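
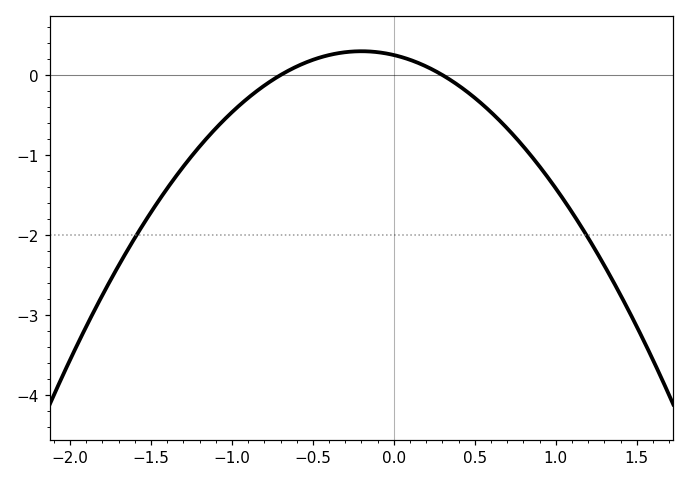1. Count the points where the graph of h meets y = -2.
2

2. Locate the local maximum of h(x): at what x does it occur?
-0.2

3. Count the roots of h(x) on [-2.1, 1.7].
2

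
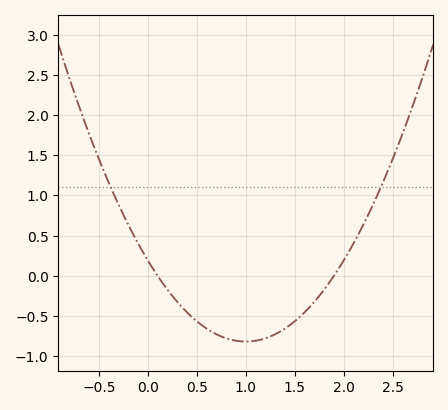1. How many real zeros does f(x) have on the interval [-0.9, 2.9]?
2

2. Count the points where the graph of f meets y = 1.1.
2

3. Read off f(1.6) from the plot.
-0.454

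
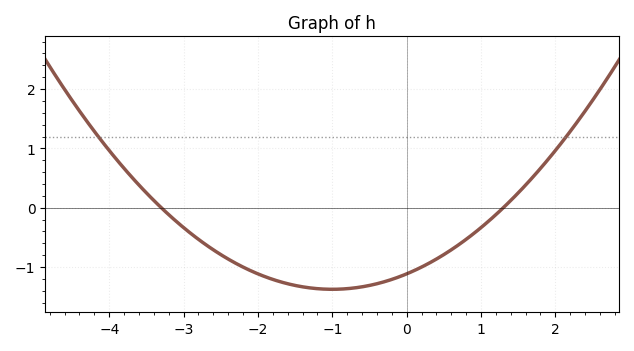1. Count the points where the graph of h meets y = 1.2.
2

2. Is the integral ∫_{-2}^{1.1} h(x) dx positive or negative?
negative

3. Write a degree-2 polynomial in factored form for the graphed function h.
y = 0.26(x + 3.3)(x - 1.3)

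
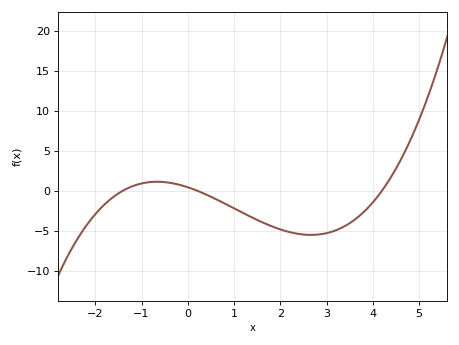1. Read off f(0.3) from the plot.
0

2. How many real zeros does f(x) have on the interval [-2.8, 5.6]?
3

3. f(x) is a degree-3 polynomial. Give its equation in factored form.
y = 0.36(x + 1.4)(x - 0.2)(x - 4.2)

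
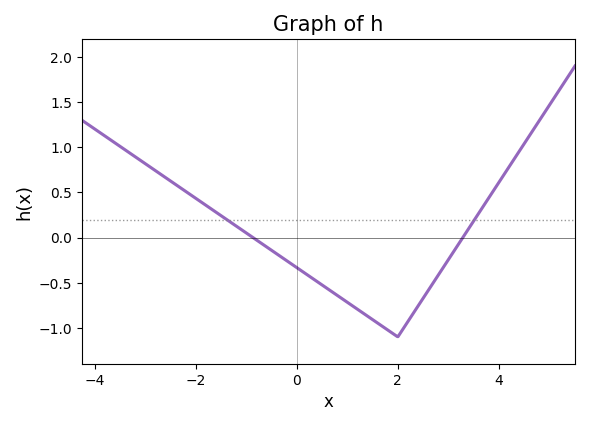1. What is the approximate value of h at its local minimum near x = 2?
-1.1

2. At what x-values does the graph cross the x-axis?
-0.869, 3.29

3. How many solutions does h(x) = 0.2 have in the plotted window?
2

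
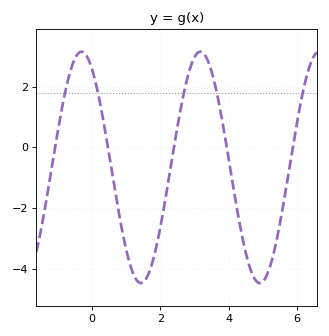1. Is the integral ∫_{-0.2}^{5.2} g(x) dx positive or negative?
negative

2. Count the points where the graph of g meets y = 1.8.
5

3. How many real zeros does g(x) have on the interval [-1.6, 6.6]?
5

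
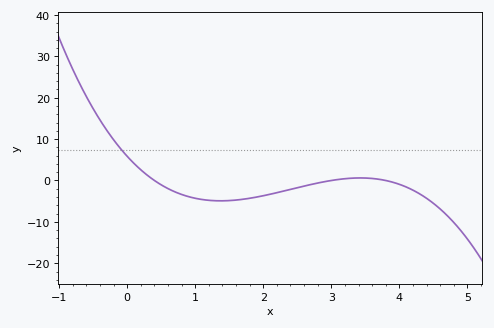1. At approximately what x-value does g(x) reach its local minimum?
1.4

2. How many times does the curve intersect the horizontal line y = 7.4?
1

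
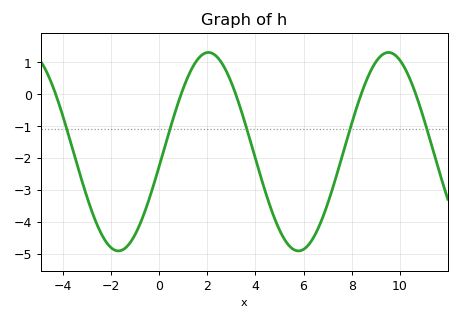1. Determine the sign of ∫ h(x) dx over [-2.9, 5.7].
negative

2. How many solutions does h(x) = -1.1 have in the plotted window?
5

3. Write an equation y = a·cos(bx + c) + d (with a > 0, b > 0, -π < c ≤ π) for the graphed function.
y = 3.11cos(0.84x - 1.72) - 1.8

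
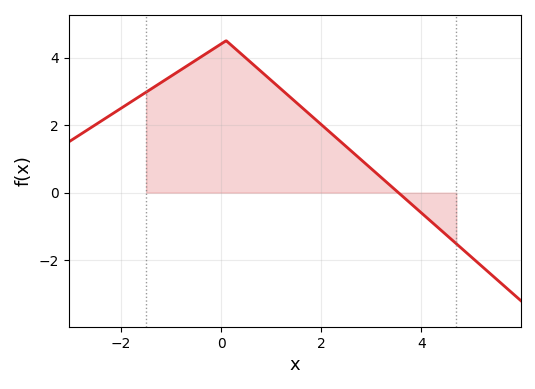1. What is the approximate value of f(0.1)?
4.5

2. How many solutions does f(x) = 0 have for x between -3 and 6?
1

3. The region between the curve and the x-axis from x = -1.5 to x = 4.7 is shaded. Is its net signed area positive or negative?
positive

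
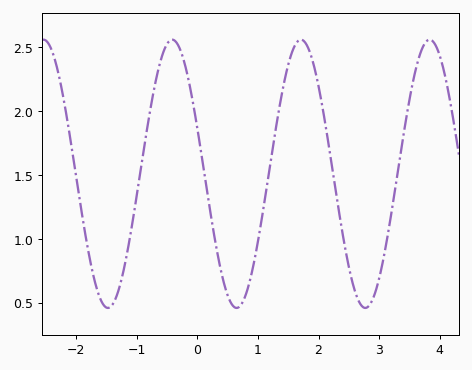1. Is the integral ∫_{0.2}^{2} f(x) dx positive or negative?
positive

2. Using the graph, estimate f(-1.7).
0.686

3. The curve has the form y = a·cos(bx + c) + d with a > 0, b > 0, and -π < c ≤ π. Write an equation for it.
y = 1.05cos(2.96x + 1.22) + 1.51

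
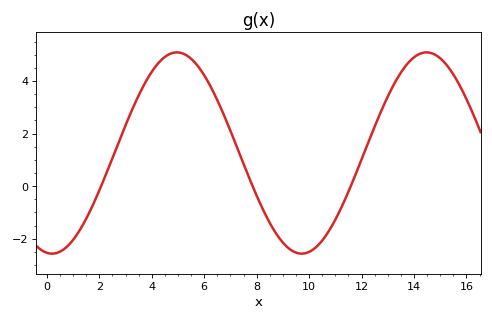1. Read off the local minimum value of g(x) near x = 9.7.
-2.57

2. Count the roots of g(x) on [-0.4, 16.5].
3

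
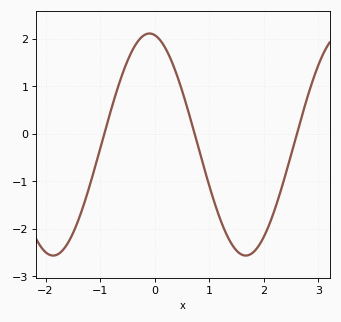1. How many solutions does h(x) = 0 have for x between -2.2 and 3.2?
3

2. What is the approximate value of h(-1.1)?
-0.7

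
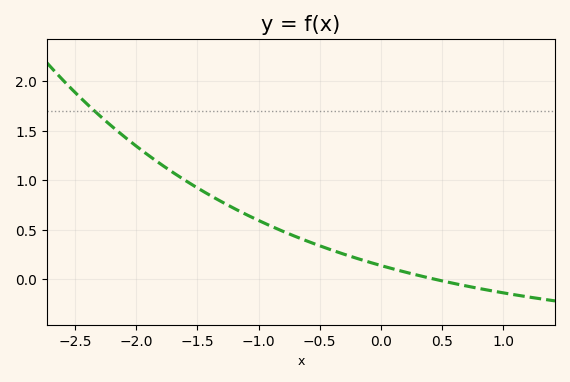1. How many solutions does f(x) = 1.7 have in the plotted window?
1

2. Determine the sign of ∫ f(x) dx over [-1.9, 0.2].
positive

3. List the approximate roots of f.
0.4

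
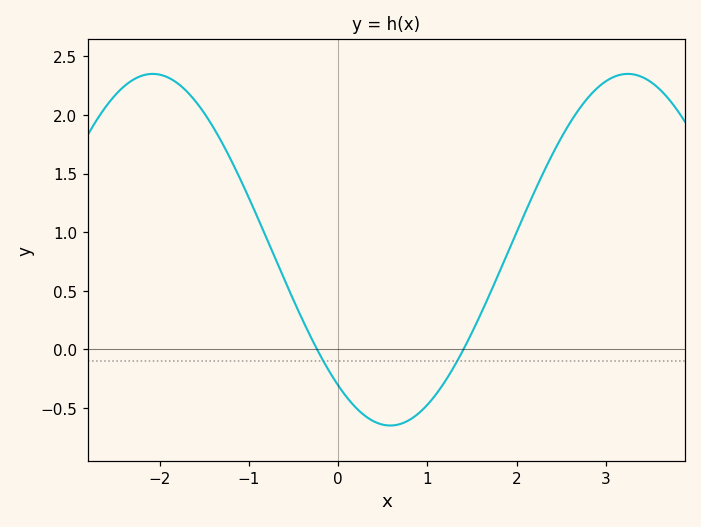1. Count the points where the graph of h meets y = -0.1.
2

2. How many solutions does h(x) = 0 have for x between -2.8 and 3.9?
2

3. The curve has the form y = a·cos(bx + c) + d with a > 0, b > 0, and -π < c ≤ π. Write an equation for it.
y = 1.5cos(1.2x + 2.5) + 0.85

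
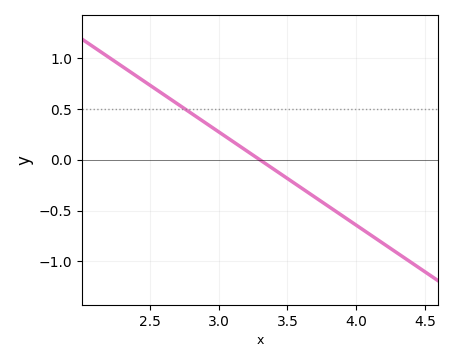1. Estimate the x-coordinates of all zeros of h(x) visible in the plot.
3.3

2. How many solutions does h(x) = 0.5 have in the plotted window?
1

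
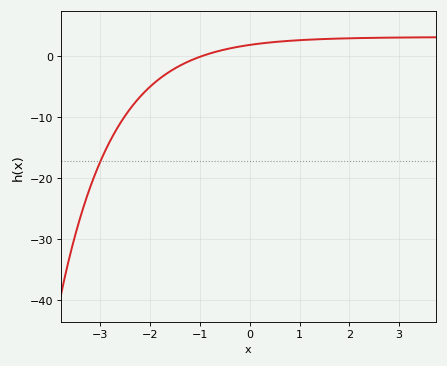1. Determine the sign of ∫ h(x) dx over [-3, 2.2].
negative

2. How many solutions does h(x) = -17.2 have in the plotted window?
1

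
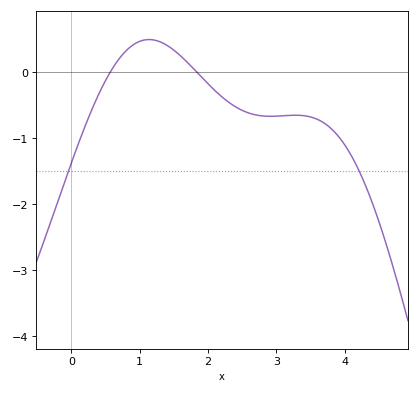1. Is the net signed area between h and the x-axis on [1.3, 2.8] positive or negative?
negative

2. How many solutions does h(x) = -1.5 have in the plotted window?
2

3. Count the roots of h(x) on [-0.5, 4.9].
2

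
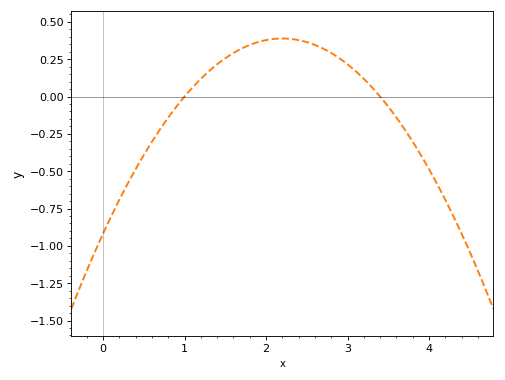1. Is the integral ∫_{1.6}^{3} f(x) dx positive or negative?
positive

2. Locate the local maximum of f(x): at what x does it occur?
2.2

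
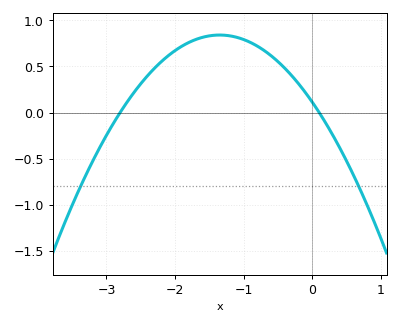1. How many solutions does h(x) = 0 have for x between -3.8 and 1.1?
2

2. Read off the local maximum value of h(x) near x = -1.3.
0.841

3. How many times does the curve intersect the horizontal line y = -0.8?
2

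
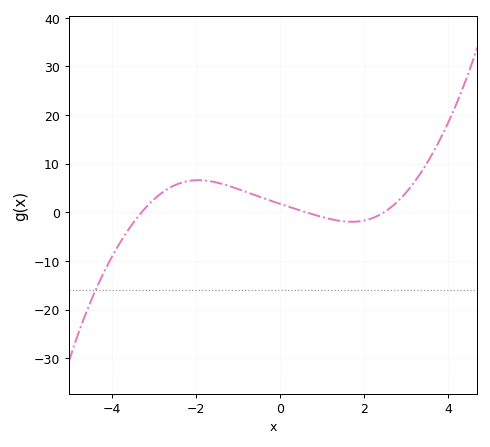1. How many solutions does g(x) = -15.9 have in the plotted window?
1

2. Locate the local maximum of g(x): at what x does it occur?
-2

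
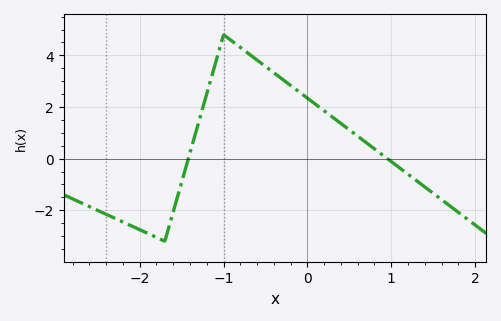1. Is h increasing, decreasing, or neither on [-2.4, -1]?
neither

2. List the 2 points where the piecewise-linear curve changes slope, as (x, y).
(-1.7, -3.2); (-1, 4.8)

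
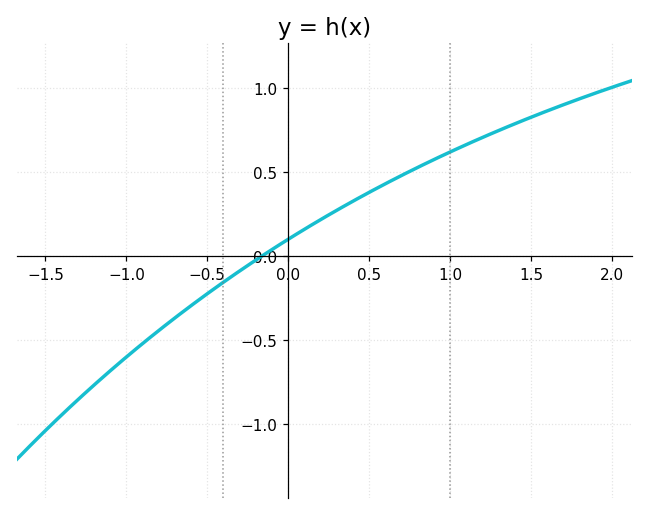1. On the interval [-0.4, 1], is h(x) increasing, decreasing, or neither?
increasing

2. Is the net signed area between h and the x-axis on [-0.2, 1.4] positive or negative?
positive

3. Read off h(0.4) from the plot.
0.35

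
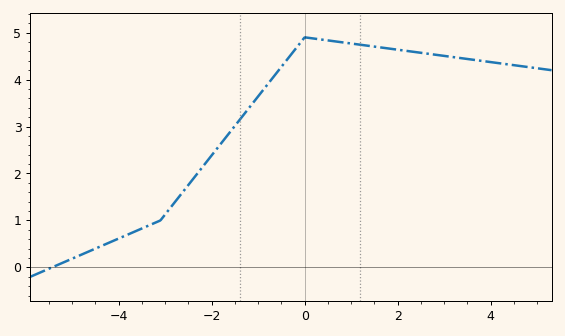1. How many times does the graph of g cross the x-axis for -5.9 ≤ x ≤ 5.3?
1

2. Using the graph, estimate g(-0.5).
4.3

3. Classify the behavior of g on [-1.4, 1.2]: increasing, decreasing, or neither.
neither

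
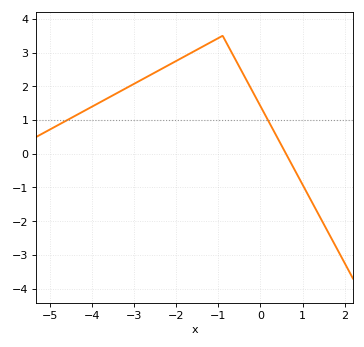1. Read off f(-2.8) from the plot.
2.22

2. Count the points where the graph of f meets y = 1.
2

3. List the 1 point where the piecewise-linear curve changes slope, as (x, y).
(-0.9, 3.5)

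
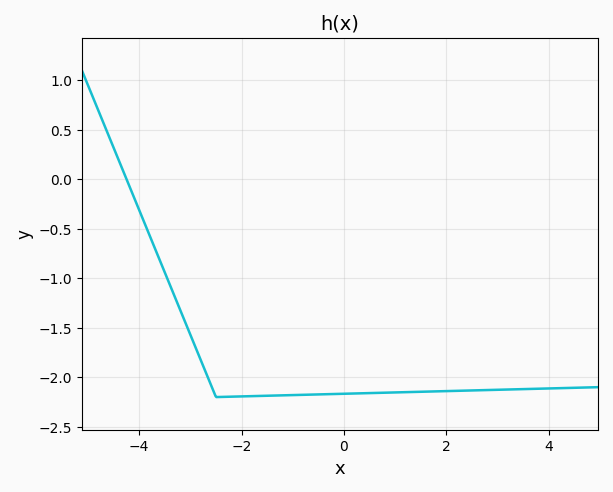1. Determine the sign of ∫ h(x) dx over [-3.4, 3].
negative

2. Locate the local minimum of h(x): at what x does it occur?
-2.4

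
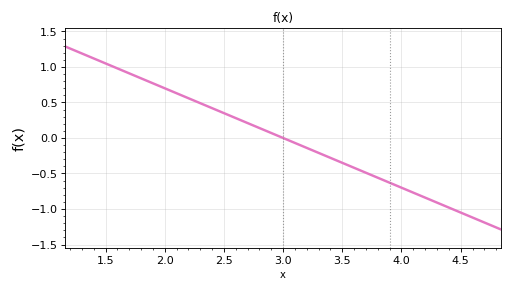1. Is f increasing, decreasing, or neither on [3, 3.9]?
decreasing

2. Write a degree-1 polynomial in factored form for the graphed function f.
y = -0.7(x - 3)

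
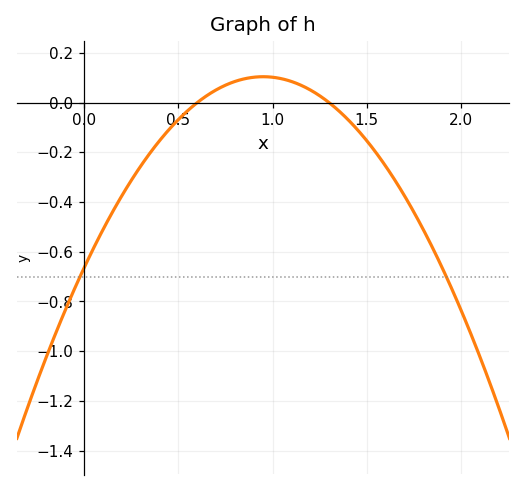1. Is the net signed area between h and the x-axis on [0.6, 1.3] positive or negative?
positive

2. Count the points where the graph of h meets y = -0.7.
2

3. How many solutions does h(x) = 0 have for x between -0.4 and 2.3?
2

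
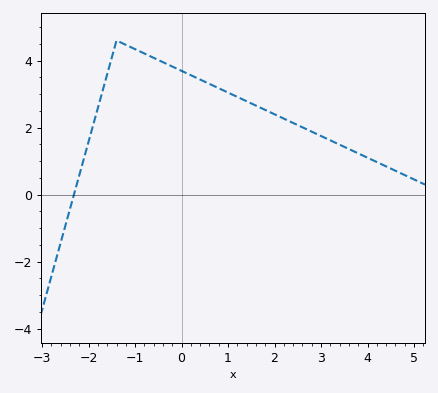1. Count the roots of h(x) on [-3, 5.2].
1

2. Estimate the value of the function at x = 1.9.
2.4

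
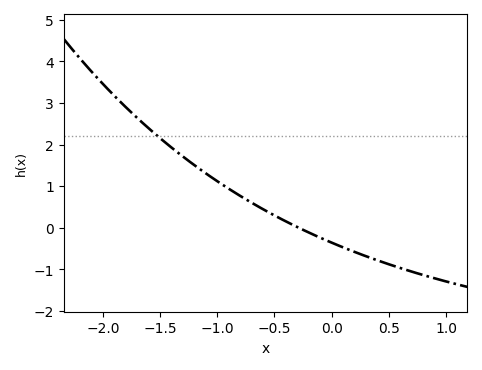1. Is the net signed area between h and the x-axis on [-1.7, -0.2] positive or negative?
positive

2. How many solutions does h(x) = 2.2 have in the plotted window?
1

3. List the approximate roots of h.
-0.3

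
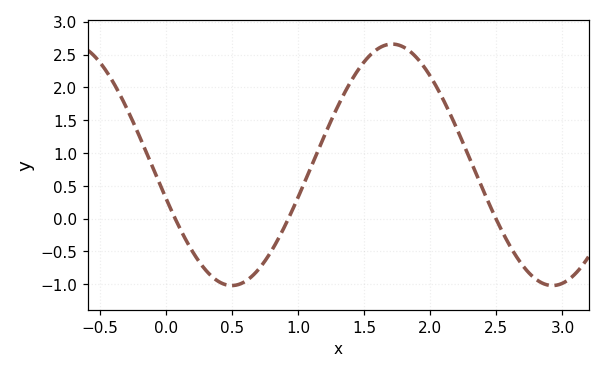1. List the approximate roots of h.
0.1, 0.9, 2.5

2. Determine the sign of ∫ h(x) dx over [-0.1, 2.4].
positive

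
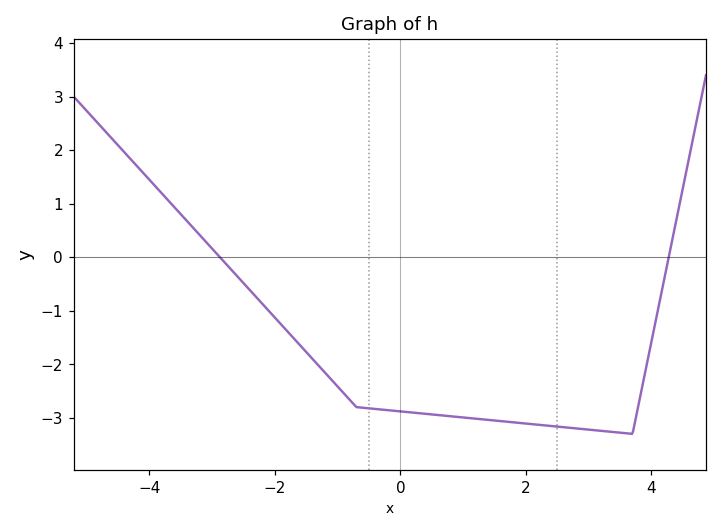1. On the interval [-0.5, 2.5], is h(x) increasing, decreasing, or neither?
decreasing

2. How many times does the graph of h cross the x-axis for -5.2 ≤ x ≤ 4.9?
2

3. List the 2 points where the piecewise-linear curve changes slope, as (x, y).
(-0.7, -2.8); (3.7, -3.3)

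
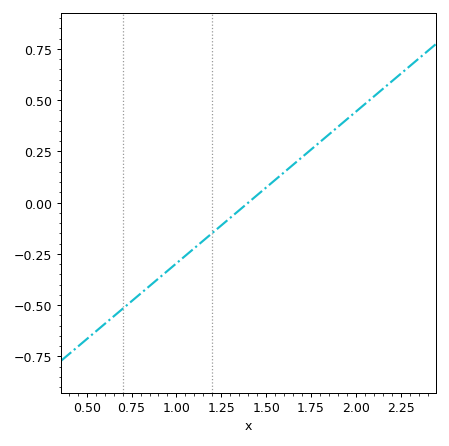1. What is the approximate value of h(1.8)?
0.3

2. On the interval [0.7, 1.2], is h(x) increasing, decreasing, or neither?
increasing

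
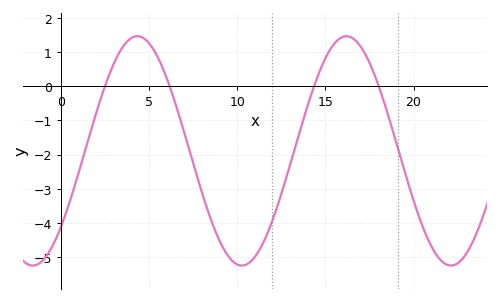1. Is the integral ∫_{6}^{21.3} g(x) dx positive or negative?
negative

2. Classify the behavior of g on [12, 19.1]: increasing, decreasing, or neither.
neither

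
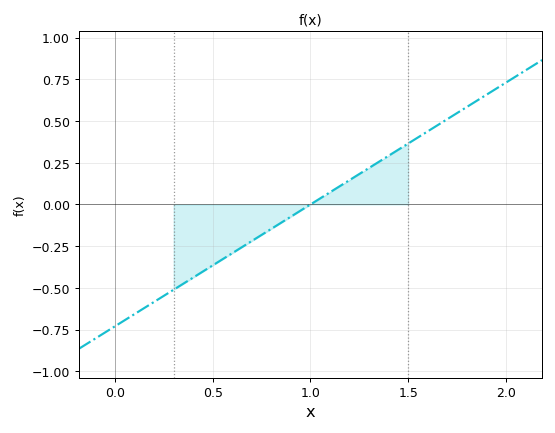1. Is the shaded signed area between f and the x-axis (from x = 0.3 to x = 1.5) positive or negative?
negative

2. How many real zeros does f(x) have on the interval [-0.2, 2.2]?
1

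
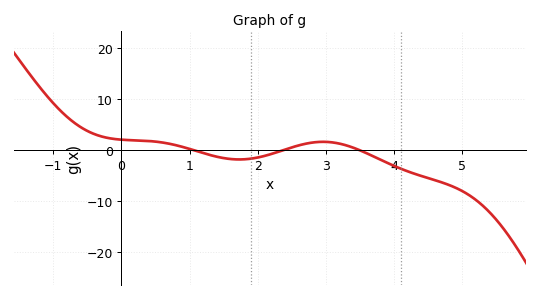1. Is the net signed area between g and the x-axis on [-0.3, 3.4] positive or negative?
positive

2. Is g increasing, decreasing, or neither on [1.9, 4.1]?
neither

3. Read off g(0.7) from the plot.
1.2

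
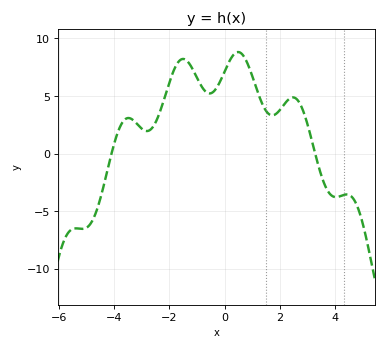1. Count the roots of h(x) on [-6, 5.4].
2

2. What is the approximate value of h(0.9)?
7.5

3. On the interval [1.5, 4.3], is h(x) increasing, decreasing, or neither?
neither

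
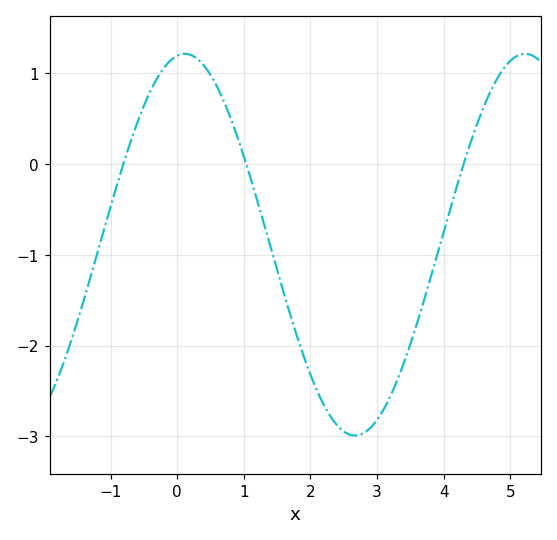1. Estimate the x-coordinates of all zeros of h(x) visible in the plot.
-0.808, 1.03, 4.3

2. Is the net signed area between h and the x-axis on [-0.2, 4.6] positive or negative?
negative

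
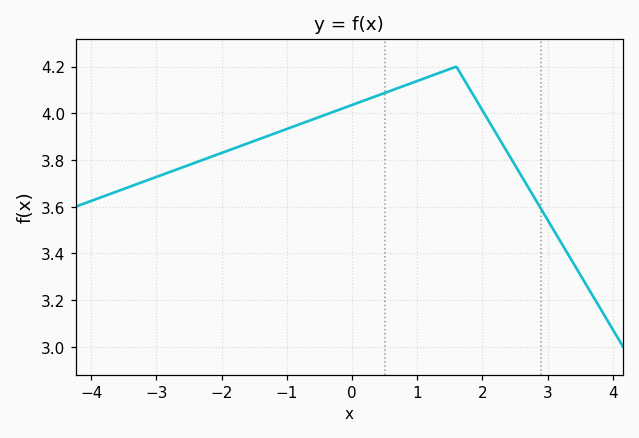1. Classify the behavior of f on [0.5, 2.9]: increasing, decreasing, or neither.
neither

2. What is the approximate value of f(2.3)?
3.88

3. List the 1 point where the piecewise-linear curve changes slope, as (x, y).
(1.6, 4.2)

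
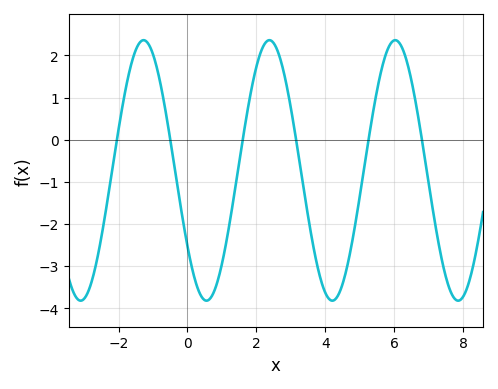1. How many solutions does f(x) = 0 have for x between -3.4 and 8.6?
6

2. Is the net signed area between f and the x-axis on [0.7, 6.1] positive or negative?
negative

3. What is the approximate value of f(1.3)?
-1.6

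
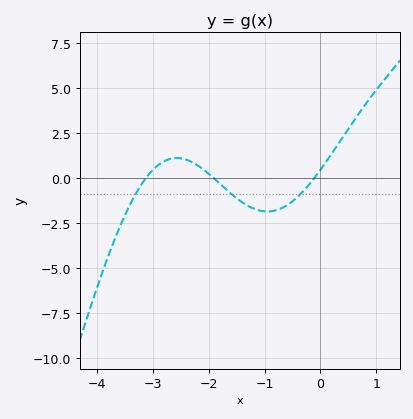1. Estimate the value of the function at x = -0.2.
-0.4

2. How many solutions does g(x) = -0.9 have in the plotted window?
3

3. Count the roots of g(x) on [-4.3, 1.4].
3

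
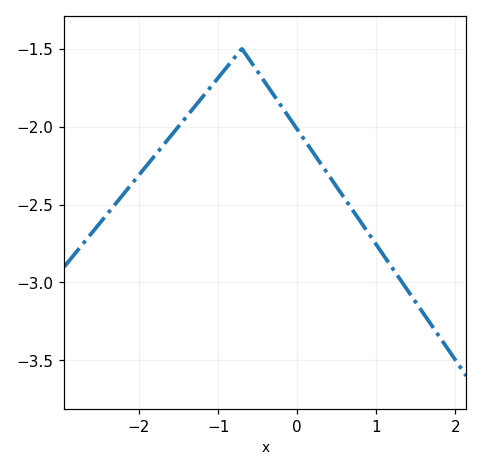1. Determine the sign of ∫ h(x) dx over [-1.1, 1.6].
negative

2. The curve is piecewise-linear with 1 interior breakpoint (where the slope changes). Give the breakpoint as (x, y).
(-0.7, -1.5)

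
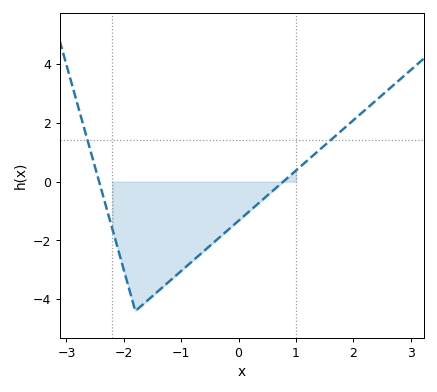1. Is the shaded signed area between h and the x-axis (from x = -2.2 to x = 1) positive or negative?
negative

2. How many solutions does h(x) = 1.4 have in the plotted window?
2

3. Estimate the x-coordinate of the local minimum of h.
-1.8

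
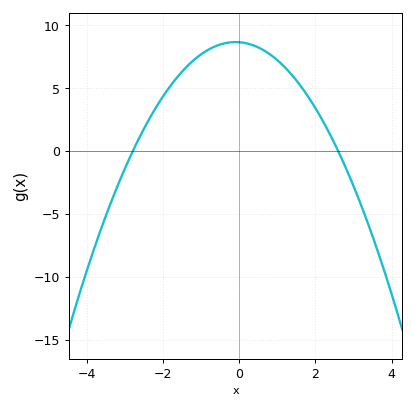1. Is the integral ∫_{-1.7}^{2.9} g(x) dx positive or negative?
positive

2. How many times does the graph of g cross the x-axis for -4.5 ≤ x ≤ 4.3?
2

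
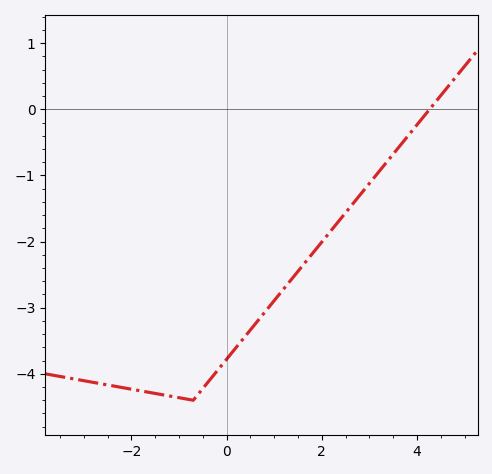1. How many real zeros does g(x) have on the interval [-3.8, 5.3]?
1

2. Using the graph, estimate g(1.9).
-2.09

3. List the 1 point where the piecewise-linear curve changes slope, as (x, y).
(-0.7, -4.4)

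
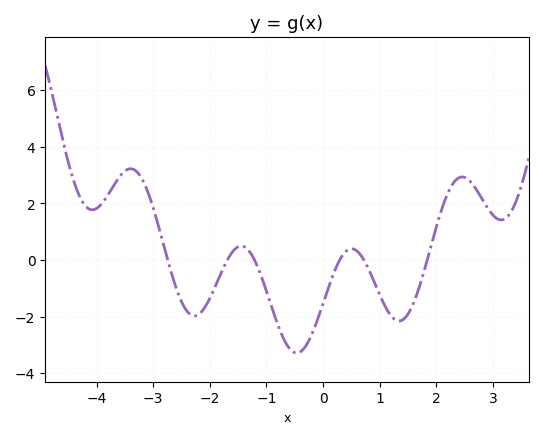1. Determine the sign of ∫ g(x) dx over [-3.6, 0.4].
negative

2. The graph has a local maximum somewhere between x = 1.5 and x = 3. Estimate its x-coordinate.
2.46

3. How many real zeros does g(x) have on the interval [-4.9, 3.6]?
6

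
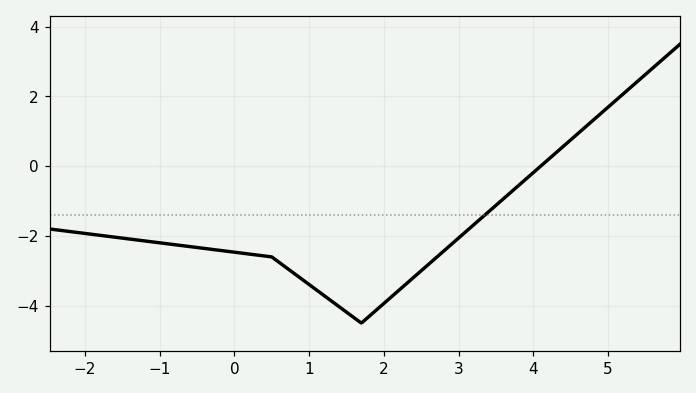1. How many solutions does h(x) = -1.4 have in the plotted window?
1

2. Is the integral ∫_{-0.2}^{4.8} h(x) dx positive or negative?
negative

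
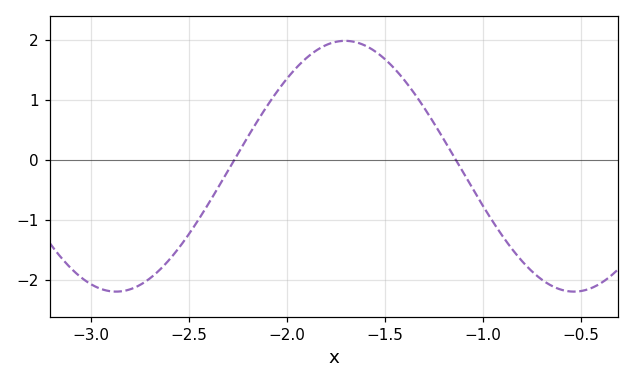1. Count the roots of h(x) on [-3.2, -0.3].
2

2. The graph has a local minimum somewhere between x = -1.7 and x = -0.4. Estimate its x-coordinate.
-0.536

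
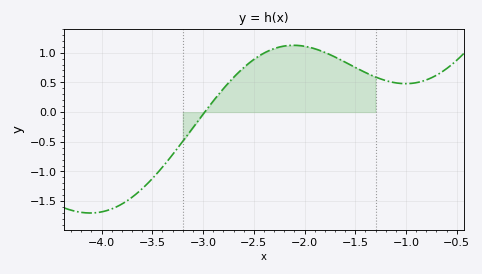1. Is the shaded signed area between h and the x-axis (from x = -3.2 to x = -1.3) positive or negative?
positive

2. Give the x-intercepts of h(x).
-3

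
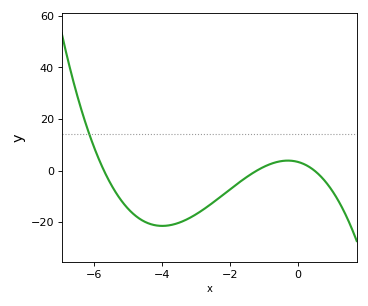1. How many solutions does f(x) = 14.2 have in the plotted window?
1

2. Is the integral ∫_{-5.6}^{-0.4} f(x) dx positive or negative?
negative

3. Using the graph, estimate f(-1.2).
0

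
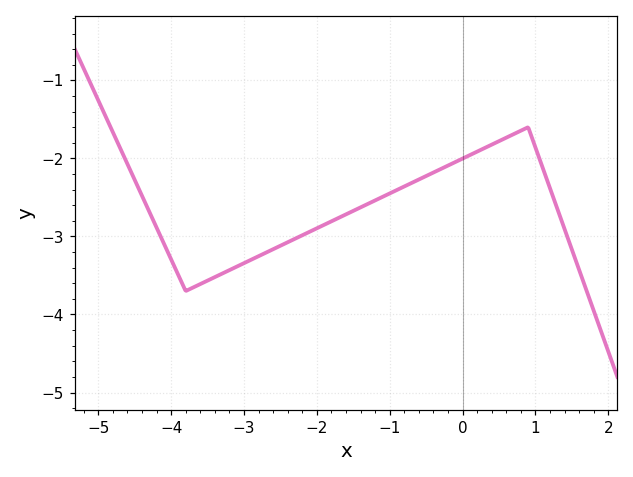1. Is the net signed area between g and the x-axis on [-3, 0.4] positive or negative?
negative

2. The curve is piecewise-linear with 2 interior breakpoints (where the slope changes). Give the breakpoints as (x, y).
(-3.8, -3.7); (0.9, -1.6)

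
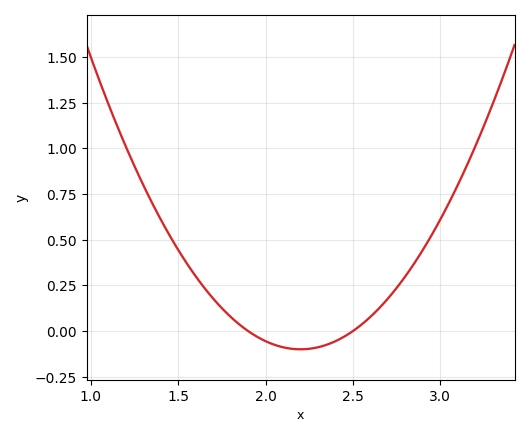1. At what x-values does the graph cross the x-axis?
1.9, 2.5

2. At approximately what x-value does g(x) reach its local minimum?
2.2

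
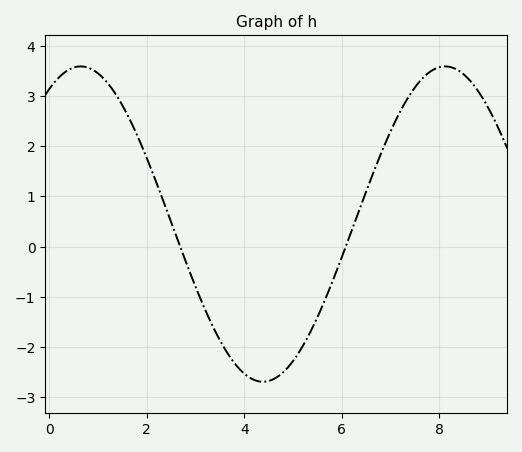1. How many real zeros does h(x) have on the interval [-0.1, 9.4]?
2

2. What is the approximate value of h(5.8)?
-0.72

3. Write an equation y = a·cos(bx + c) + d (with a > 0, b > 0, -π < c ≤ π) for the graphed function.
y = 3.14cos(0.84x - 0.542) + 0.45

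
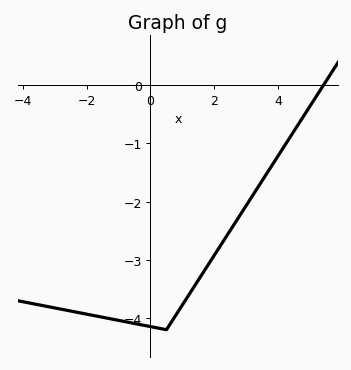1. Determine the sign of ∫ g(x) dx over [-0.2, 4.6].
negative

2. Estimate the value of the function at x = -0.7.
-4.1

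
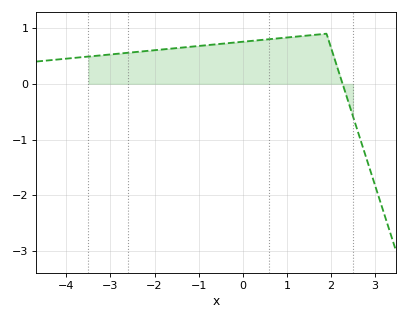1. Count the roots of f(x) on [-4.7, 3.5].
1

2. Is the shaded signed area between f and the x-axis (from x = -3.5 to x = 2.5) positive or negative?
positive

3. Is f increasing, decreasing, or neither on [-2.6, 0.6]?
increasing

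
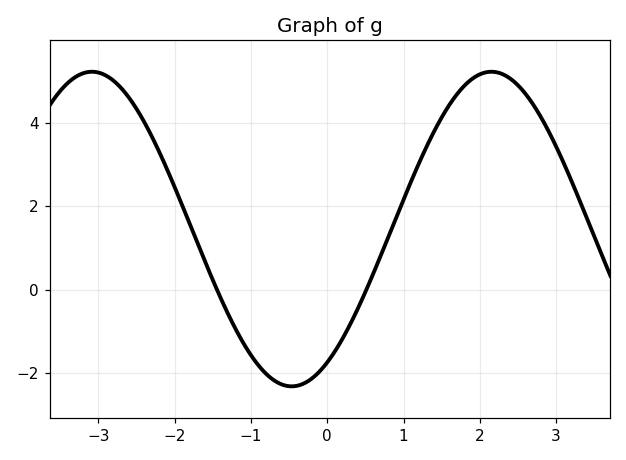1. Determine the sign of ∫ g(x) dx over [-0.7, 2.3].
positive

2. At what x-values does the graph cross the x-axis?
-1.45, 0.513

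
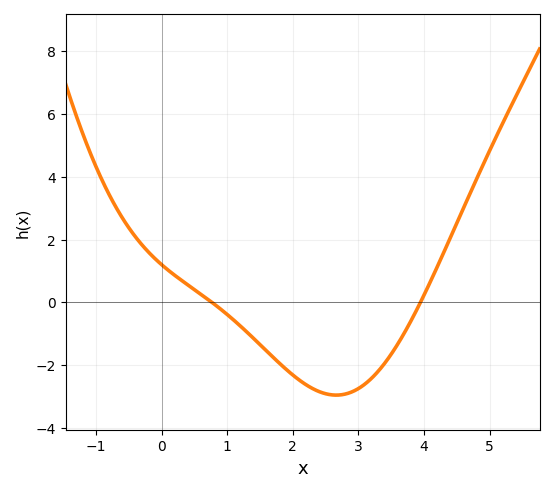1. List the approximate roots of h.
0.8, 3.9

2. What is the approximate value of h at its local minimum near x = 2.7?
-3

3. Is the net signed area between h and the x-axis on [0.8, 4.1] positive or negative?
negative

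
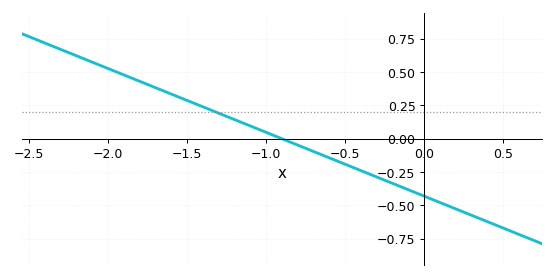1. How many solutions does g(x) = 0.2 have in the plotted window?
1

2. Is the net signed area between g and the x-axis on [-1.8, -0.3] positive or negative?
positive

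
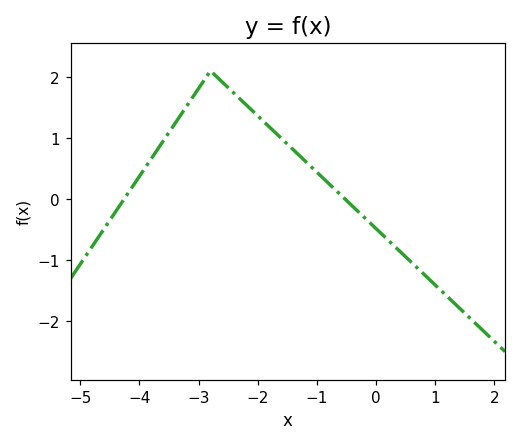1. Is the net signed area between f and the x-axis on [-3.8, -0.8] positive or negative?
positive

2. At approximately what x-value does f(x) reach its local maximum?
-2.8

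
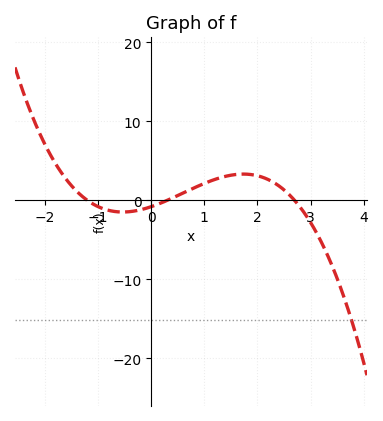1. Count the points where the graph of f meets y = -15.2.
1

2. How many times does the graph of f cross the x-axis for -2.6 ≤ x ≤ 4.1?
3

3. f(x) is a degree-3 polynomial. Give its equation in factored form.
y = -0.82(x + 1.2)(x - 0.3)(x - 2.7)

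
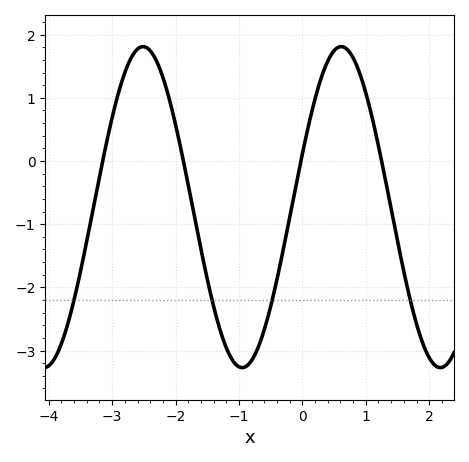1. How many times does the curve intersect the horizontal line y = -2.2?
4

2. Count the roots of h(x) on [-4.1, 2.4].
4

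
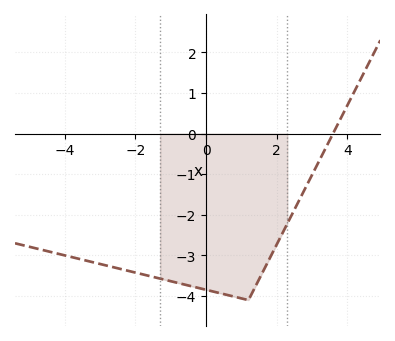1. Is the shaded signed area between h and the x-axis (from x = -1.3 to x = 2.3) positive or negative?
negative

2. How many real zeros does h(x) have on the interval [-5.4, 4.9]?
1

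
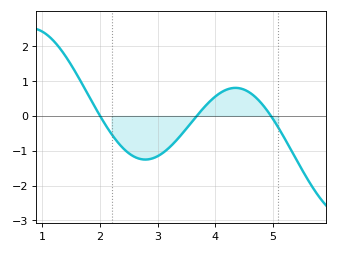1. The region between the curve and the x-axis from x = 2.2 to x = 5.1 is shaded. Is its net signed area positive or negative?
negative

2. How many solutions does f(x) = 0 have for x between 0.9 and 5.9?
3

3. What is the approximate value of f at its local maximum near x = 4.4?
0.8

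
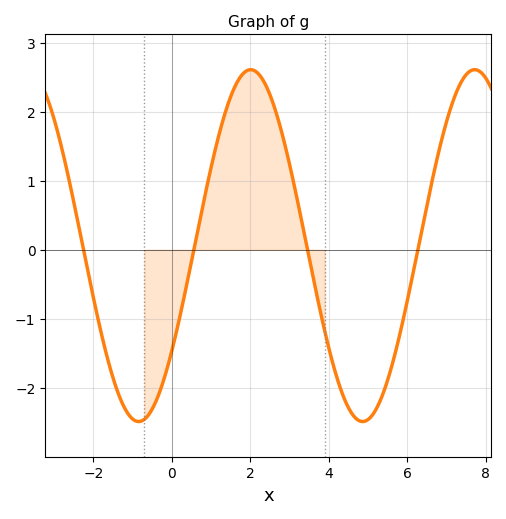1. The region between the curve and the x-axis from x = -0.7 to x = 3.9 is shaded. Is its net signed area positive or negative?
positive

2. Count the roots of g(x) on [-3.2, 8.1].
4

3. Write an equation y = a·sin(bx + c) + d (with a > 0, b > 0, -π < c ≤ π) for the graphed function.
y = 2.55sin(1.1x - 0.642) + 0.06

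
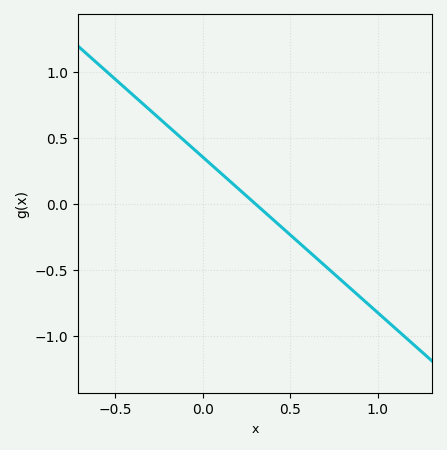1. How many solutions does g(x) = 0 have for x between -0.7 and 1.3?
1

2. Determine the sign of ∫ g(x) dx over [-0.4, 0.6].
positive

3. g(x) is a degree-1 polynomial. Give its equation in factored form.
y = -1.18(x - 0.3)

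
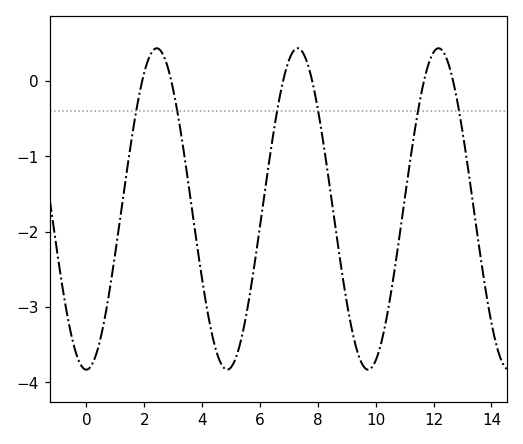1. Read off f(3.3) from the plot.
-0.781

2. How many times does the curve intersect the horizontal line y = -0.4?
6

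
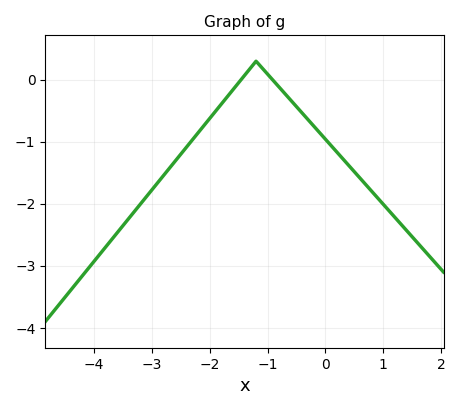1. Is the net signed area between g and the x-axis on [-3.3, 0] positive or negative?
negative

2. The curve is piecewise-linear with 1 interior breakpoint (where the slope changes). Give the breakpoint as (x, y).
(-1.2, 0.3)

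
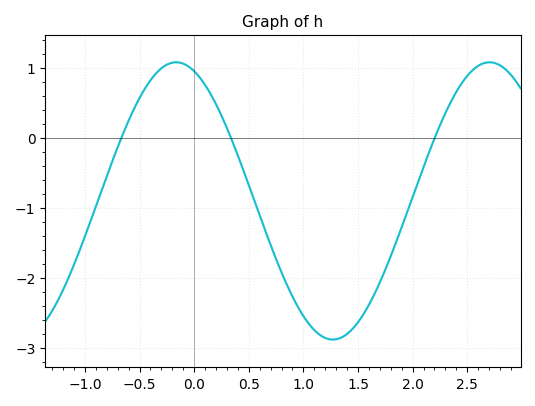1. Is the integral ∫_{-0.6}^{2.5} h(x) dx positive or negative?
negative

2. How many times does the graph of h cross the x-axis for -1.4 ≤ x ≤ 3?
3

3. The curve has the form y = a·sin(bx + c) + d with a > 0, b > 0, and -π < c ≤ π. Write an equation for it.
y = 1.98sin(2.2x + 1.9) - 0.9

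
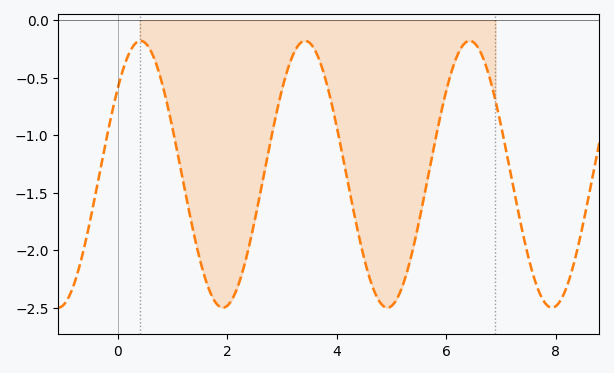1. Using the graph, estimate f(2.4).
-1.96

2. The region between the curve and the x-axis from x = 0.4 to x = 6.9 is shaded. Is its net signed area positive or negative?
negative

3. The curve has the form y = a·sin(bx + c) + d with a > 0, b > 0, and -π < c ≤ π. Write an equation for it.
y = 1.16sin(2.09x + 0.702) - 1.34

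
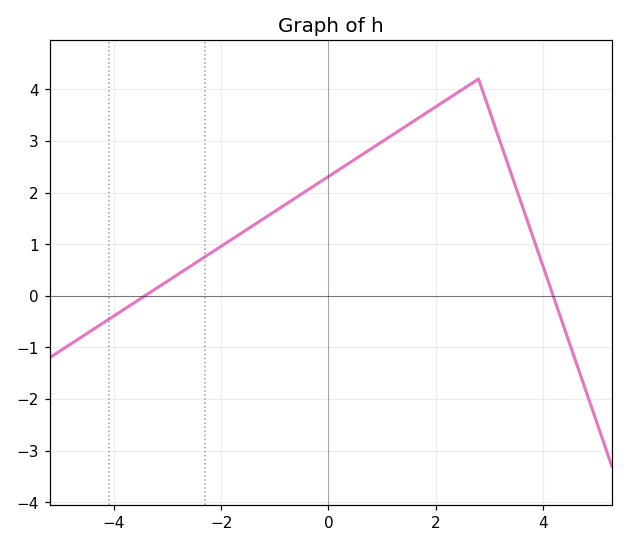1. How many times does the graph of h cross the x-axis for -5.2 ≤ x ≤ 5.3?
2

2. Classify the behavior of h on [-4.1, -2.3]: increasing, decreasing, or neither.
increasing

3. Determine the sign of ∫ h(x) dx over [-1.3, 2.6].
positive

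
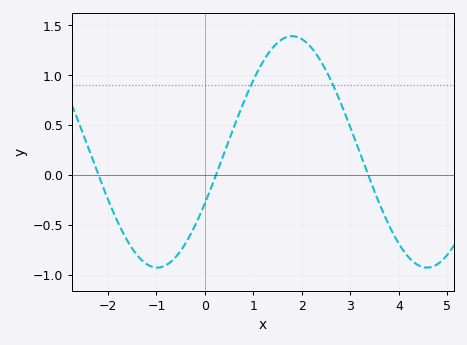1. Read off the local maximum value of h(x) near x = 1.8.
1.39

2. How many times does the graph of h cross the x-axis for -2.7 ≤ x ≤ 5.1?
3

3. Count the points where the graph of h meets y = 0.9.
2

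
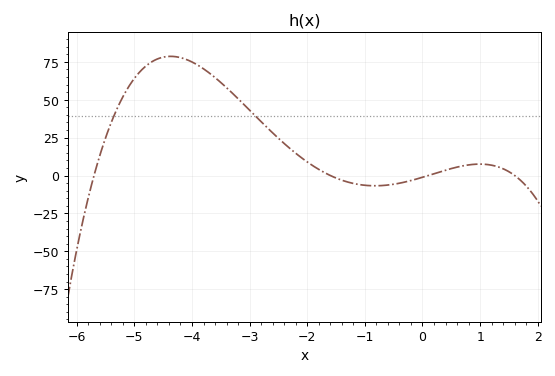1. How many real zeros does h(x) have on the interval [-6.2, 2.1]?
4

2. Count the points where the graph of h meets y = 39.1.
2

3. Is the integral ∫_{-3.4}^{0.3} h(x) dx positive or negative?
positive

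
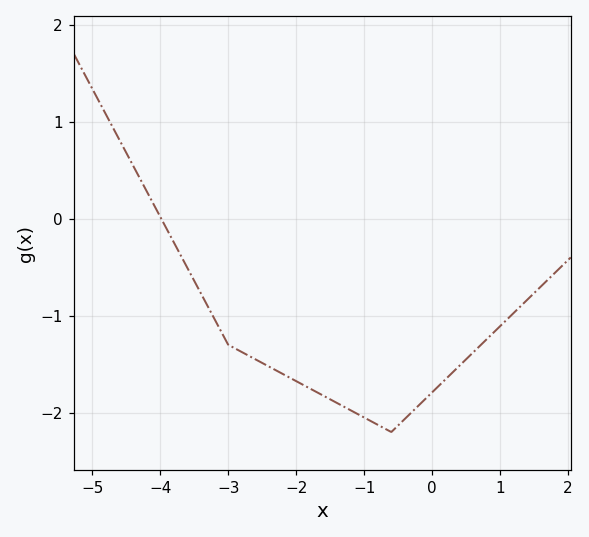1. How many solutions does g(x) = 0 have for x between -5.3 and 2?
1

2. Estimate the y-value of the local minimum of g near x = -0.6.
-2.2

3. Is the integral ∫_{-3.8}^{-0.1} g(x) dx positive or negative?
negative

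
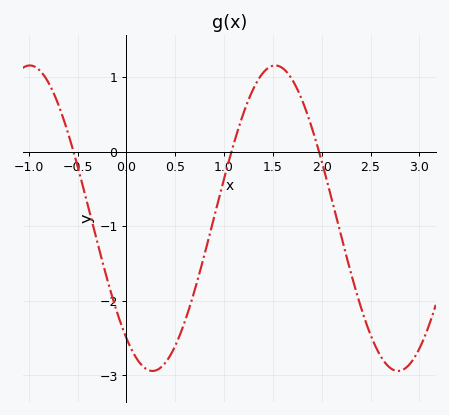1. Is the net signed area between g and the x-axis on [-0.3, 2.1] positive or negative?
negative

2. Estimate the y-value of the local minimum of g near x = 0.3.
-2.9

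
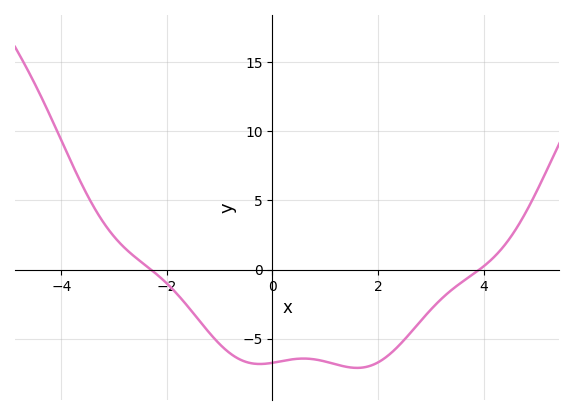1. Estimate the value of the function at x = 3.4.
-1.46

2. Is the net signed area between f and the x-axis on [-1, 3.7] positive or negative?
negative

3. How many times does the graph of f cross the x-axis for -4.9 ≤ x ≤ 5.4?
2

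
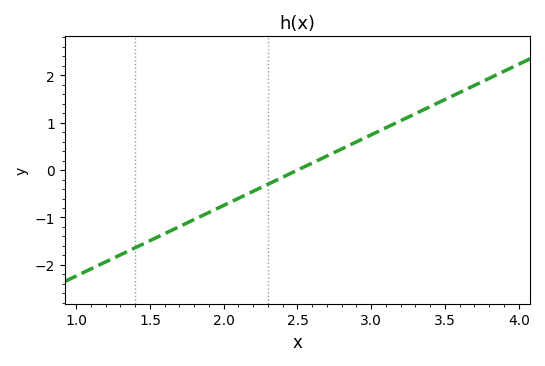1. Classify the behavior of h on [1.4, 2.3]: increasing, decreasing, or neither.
increasing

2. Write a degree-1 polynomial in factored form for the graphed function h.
y = 1.49(x - 2.5)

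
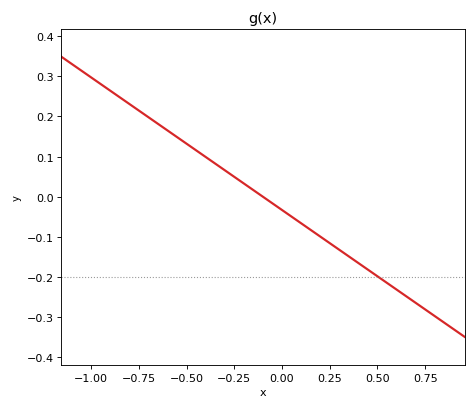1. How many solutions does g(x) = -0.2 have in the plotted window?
1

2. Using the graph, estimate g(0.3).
-0.132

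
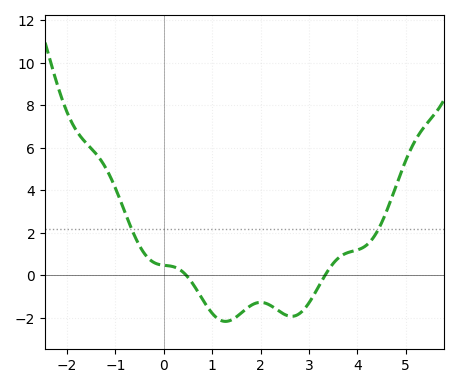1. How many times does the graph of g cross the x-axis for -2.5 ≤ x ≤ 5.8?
2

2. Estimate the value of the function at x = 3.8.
1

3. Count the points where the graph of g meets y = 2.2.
2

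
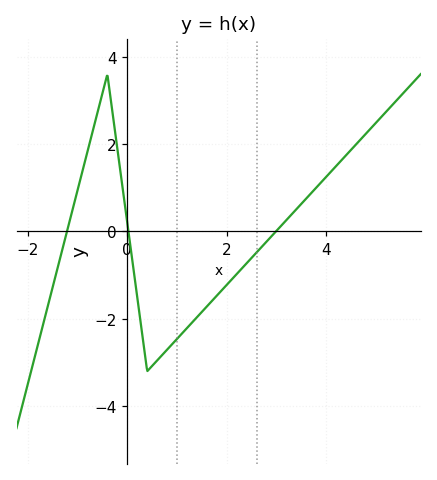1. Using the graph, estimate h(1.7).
-1.6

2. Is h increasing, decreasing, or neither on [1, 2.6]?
increasing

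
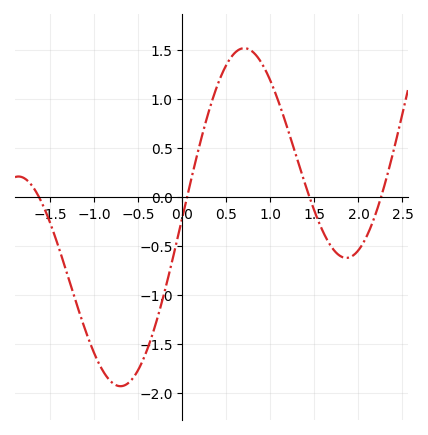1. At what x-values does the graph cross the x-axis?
-1.63, 0.053, 1.44, 2.26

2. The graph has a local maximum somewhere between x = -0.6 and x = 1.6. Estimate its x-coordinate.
0.703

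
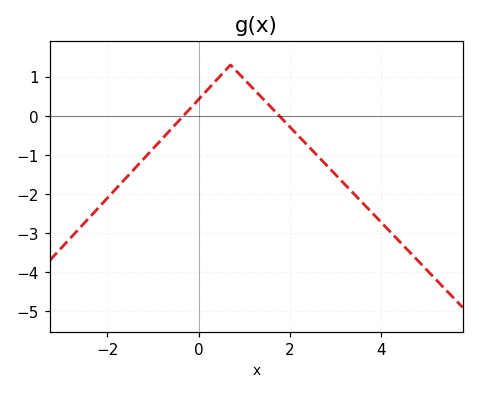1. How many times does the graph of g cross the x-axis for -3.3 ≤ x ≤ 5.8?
2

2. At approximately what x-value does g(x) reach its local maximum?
0.8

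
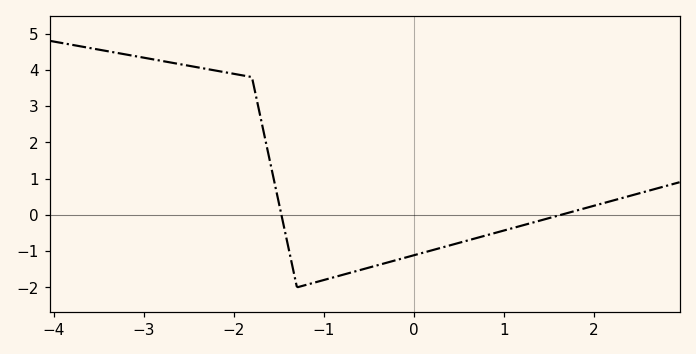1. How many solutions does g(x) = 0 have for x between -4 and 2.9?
2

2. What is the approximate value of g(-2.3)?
4.02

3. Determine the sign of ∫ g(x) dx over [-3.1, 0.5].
positive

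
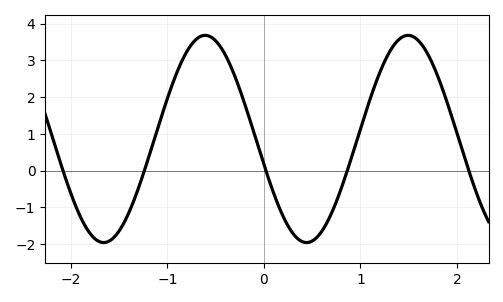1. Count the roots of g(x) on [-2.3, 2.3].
5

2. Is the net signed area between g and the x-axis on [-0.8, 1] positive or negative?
positive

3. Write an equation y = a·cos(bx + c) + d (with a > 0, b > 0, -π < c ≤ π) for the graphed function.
y = 2.82cos(2.99x + 1.82) + 0.86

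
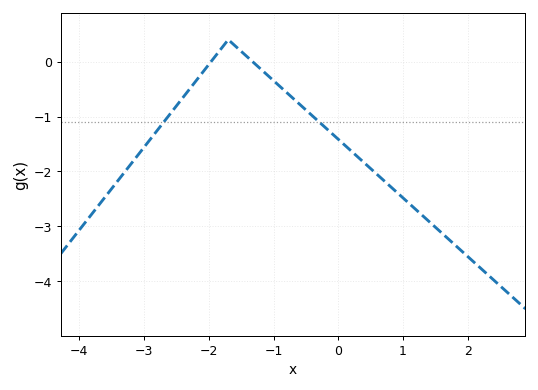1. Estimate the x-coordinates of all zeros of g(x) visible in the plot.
-2, -1.3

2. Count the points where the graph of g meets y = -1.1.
2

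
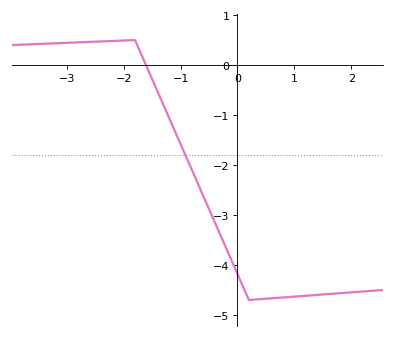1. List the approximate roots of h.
-1.6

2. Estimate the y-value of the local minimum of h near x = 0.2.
-4.7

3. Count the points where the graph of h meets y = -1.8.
1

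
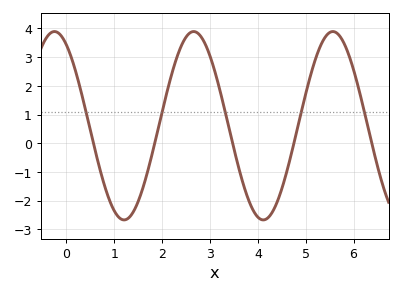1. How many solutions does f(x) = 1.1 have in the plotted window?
5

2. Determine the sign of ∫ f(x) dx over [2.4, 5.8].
positive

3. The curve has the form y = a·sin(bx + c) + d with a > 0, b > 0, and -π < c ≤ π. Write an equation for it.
y = 3.28sin(2.16x + 2.11) + 0.61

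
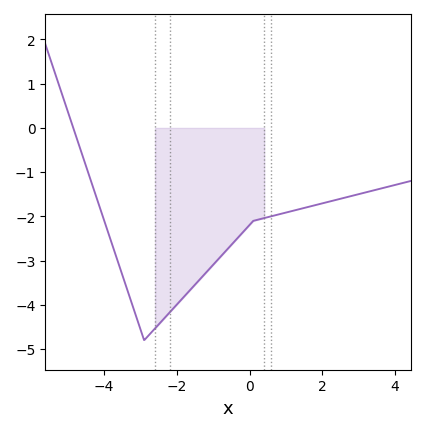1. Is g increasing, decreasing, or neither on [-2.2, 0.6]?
increasing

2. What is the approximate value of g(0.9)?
-1.9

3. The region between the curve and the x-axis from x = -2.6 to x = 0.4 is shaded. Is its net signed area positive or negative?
negative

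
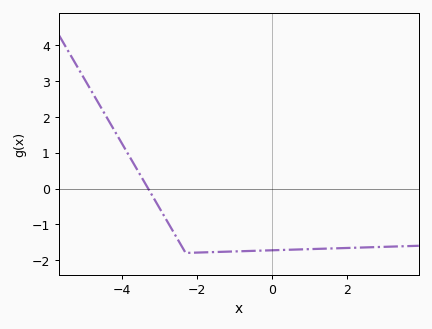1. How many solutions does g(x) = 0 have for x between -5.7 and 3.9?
1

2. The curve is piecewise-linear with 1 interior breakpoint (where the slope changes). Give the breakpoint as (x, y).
(-2.3, -1.8)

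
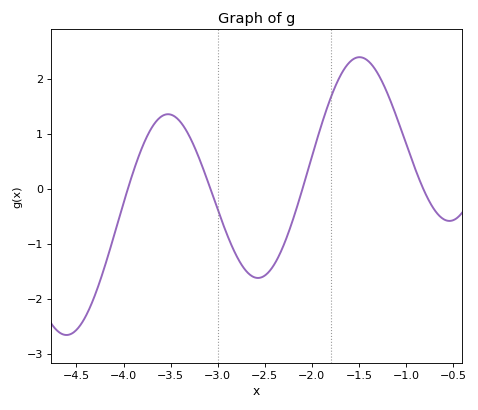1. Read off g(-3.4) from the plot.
1.2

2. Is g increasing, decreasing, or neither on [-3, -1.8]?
neither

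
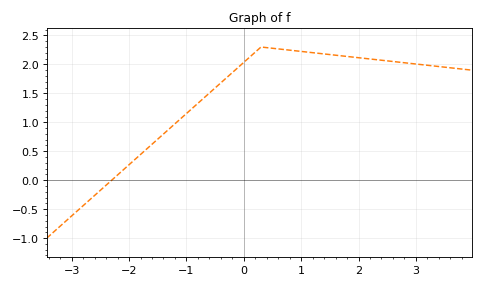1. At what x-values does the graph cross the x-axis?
-2.3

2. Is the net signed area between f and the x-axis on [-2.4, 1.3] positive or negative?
positive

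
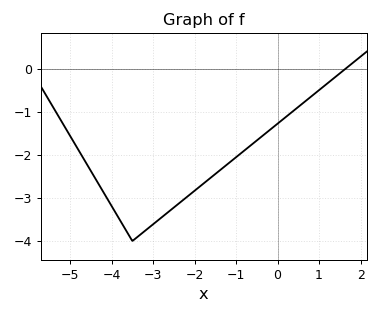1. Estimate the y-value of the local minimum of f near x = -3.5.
-4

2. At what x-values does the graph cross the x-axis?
1.63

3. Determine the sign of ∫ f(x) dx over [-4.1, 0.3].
negative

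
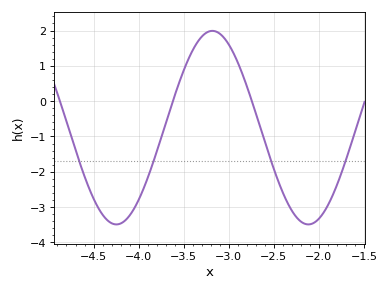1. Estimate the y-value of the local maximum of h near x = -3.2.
1.99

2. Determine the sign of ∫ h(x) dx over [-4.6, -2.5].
negative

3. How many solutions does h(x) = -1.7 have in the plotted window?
4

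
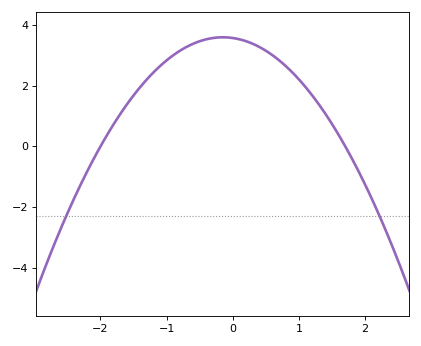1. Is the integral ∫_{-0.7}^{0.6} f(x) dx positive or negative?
positive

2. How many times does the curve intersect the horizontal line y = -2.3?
2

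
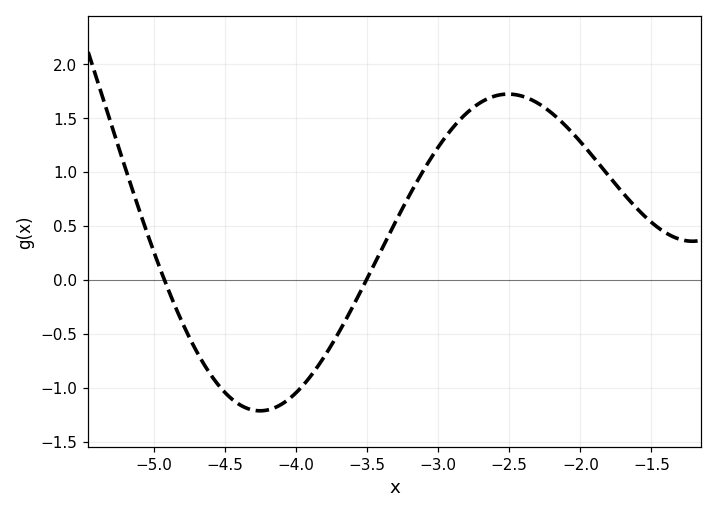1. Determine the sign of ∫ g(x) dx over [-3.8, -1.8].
positive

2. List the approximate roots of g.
-4.93, -3.51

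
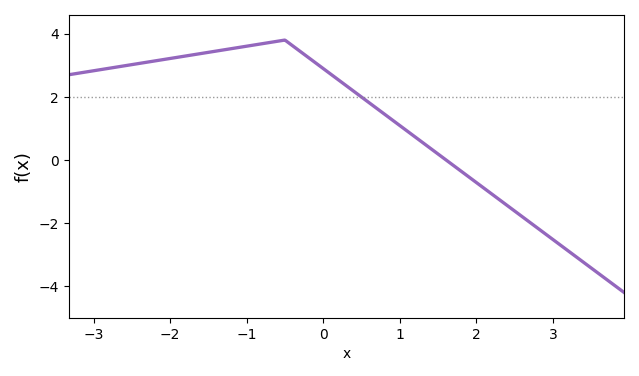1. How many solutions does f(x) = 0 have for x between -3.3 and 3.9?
1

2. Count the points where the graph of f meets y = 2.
1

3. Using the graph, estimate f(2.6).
-1.8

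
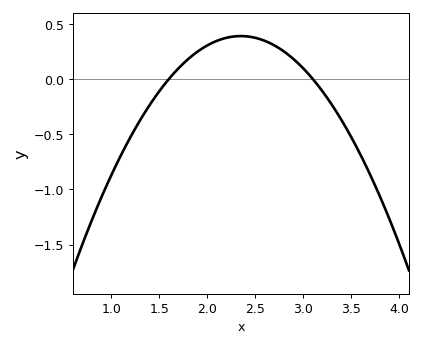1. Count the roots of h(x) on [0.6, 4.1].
2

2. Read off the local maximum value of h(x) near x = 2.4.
0.388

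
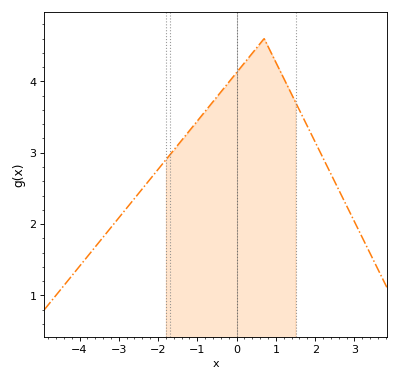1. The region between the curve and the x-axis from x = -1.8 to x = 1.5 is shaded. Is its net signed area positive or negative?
positive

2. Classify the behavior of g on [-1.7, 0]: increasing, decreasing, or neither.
increasing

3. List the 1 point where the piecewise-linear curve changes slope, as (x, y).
(0.7, 4.6)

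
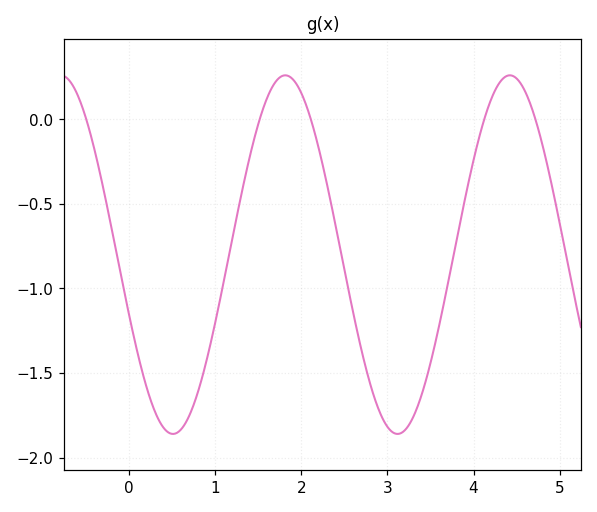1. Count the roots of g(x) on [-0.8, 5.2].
5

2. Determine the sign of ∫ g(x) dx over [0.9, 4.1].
negative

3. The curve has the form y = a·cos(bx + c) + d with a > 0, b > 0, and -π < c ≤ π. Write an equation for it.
y = 1.06cos(2.41x + 1.91) - 0.8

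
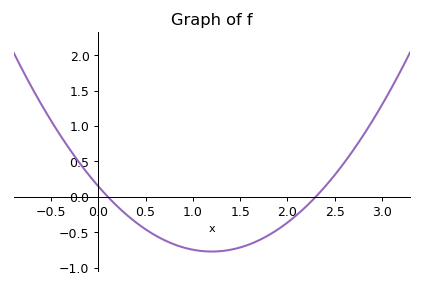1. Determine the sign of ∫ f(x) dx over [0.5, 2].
negative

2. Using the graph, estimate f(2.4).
0.147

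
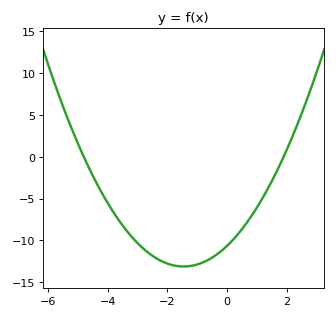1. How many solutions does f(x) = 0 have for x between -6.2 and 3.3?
2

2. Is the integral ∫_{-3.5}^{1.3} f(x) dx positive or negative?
negative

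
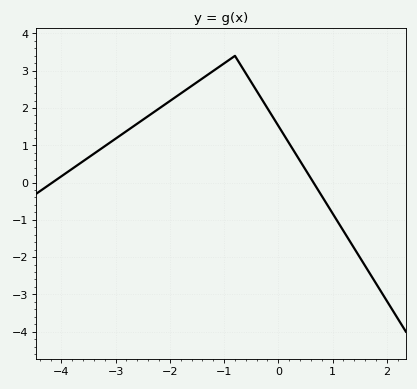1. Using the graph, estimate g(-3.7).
0.5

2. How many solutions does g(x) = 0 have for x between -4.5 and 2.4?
2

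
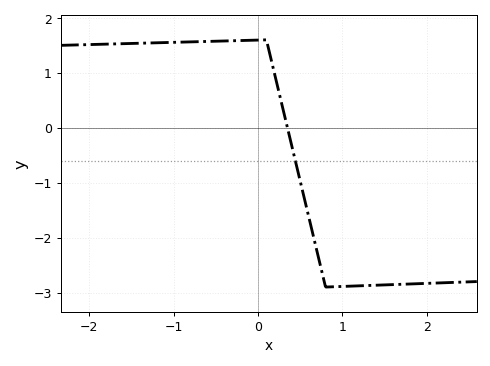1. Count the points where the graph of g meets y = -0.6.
1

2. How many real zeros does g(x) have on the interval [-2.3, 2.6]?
1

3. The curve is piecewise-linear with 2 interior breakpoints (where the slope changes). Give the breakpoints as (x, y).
(0.1, 1.6); (0.8, -2.9)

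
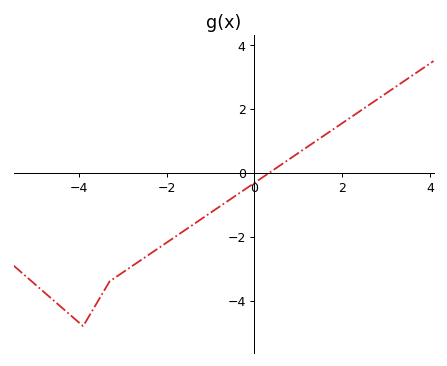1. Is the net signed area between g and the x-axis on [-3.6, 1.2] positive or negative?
negative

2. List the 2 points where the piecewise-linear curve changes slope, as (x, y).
(-3.9, -4.8); (-3.3, -3.4)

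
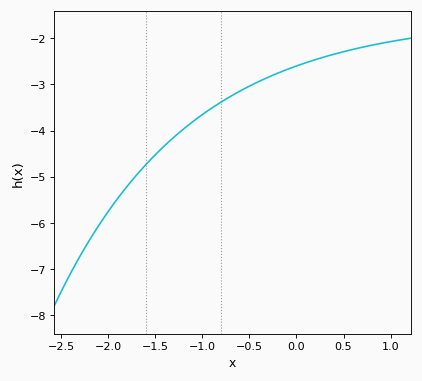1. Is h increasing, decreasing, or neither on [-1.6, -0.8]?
increasing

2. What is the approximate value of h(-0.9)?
-3.5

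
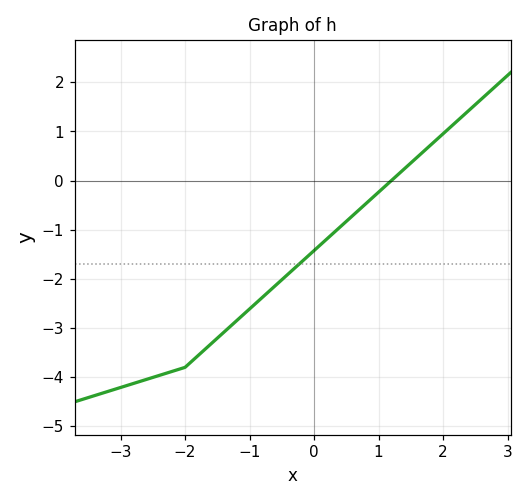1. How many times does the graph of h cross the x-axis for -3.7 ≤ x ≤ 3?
1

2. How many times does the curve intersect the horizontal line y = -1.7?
1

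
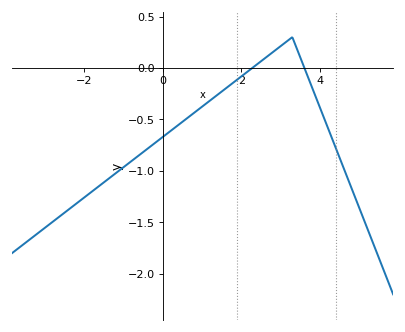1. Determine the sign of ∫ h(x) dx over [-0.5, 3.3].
negative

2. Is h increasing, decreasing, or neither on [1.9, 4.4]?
neither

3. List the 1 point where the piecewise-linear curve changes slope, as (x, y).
(3.3, 0.3)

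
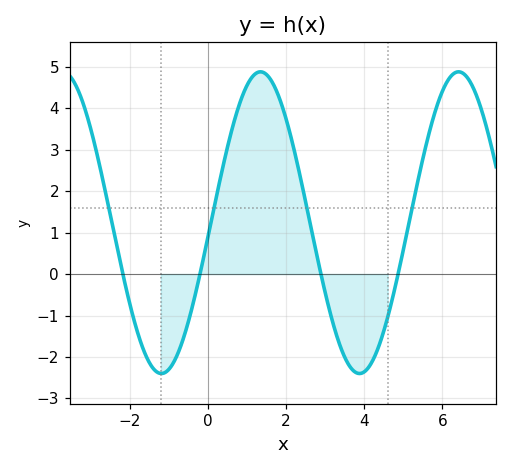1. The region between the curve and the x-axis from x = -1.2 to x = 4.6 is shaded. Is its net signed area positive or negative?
positive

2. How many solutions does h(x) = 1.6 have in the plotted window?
4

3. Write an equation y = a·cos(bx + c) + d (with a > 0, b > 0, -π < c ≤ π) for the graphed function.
y = 3.64cos(1.24x - 1.67) + 1.24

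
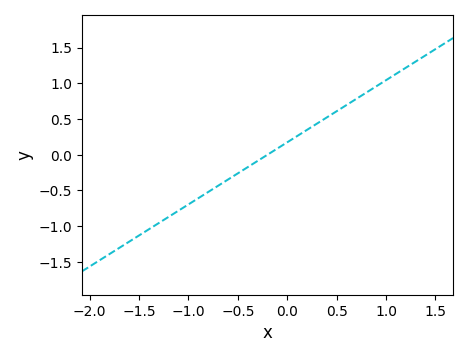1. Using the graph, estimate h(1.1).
1.13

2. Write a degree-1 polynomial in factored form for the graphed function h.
y = 0.87(x + 0.2)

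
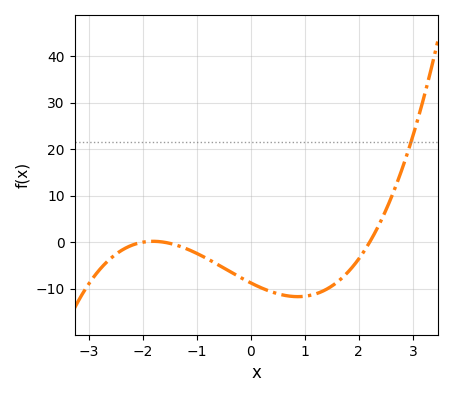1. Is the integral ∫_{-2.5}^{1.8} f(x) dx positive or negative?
negative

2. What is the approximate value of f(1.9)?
-5.08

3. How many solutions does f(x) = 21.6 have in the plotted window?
1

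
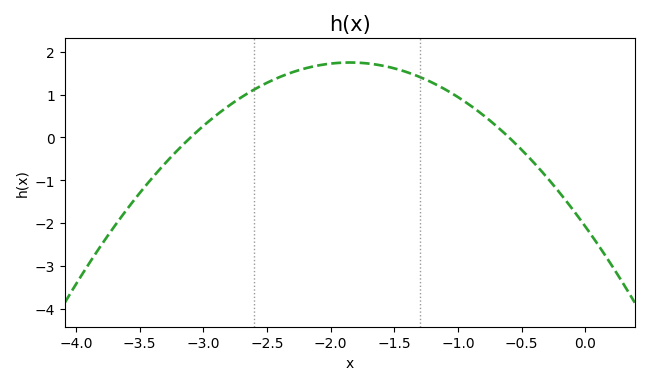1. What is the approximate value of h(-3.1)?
0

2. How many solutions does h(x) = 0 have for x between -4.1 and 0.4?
2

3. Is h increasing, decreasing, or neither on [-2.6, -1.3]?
neither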